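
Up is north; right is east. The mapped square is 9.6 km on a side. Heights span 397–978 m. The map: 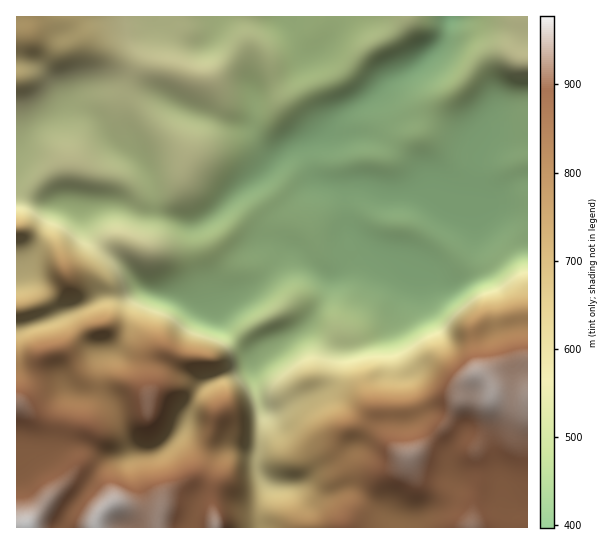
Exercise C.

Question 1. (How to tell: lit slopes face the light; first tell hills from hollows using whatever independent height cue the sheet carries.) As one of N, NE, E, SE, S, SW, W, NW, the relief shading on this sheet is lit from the N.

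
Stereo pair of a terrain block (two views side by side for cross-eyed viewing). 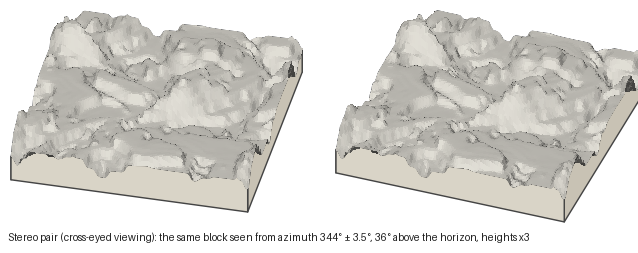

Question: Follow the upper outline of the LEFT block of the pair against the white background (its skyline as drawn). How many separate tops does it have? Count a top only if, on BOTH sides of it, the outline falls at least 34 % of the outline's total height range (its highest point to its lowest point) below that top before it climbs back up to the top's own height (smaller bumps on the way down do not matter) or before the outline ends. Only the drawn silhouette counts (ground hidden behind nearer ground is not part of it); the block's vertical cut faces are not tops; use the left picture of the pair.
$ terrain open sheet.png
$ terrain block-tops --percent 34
0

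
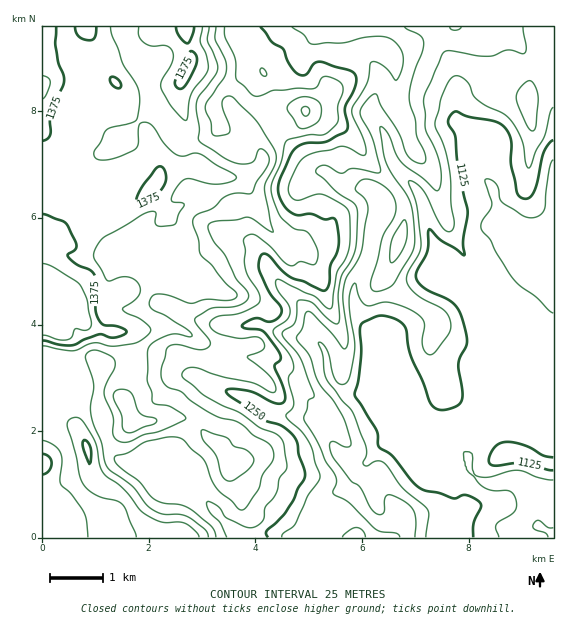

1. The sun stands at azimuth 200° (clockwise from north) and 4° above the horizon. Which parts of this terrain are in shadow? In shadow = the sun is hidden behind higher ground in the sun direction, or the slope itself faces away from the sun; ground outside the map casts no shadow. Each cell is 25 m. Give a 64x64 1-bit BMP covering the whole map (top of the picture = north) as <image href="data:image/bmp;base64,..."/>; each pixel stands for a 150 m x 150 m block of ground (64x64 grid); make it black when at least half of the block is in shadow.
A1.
<image width="64" height="64" href="data:image/bmp;base64,Qk0+AgAAAAAAAD4AAAAoAAAAQAAAAEAAAAABAAEAAAAAAAACAAATCwAAEwsAAAIAAAAAAAAA////AAAAAAAAAB4YAAAAAAAD/gAB8AAAAA/+AAHwAAAMD/wAA+MAABgf/AAHx4AAGB/8AAfPg8AQf/gAAg+H4AH/+AAEH4YAAf/wAB+/AAAD/gAAvj8AAMP8AAA8fAAHw4AAOHi8AB/HgAB/8ZgADkcAA//hgAAADwAP/+OAAAAHDx//x4AAAAMP///PgAAAAAP/8Z+AAAAAA//DPwAAAAAB/Ad4AAAABgDwHngAAAAEAAA+8AAAAAQAABvwAAAAAAAAB+AAAAAAAAMf4QAAAAAAH//DAAAAAPh//8MAAAAD/vgABwAIAAP+AAEHADgAAwQADwYA+AAGAAB/BgP4AAAQA/4GB/AAO3gD/AAD4AD/MAP4AAGAAP8AAfAAAAAA9wAG4AAAAABAAAQAIAAAAAAAAABgAQAAAAAYA+ADAADgAAAHwAMAAOAAAAfCAwAA4AAAD88DAAAAAAAP34cAAAAAAA//hgAAAAAAB/8OAAAAAAGDmBwAAAAAB8AAODAAAAEPwABwcAAAAZ/MAGDwAAABv5wA4fAAAAEPHADh8AAAAg48AeDwAAAGHHgHwGAAAAAY8AfCAAAAAADx4AIAAAAAAeHgAAAAAAAA4eAAAAAAcADB7AAAAGBgAAP/AAAAIGAHAf8AAAAAAB+AfgAAAAAAH4A8AAAAAAAPgB34AAAAAA+QCPwAAA=="/>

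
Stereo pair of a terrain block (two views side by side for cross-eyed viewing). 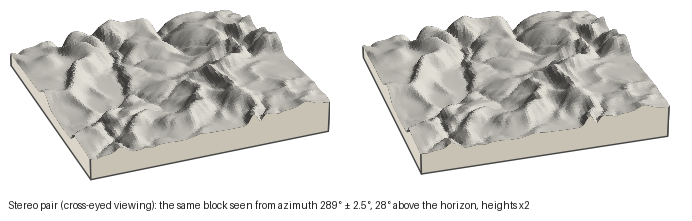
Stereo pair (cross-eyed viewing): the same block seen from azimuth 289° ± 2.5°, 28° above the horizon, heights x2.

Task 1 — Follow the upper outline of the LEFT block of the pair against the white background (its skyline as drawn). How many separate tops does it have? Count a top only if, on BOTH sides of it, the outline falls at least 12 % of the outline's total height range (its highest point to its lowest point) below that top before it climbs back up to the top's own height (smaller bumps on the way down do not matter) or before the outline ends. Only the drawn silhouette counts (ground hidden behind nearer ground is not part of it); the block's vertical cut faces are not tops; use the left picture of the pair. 2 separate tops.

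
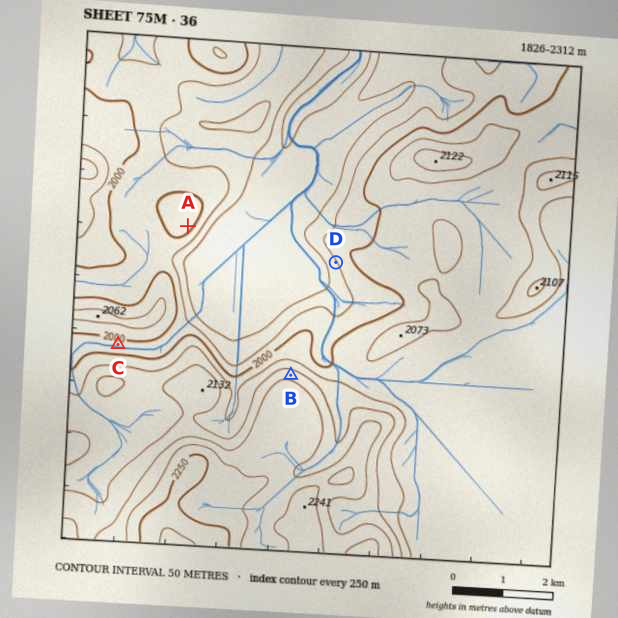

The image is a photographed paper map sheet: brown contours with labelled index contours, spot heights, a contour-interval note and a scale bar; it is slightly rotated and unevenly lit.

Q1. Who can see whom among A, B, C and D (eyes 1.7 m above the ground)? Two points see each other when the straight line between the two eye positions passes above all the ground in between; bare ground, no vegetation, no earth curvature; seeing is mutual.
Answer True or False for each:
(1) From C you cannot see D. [True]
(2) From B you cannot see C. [True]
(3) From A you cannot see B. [False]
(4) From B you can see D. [True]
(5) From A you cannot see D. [False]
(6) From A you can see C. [False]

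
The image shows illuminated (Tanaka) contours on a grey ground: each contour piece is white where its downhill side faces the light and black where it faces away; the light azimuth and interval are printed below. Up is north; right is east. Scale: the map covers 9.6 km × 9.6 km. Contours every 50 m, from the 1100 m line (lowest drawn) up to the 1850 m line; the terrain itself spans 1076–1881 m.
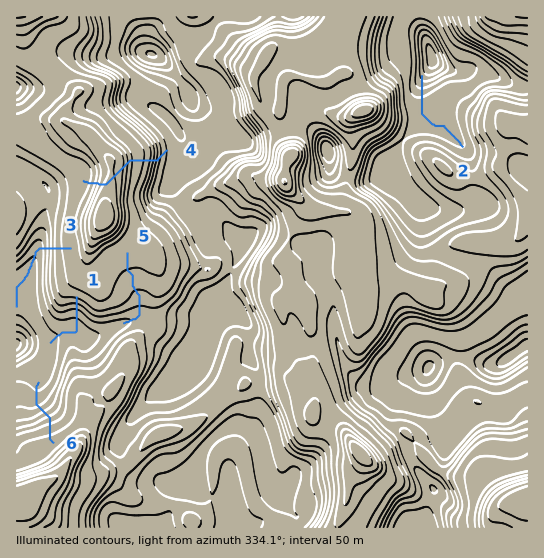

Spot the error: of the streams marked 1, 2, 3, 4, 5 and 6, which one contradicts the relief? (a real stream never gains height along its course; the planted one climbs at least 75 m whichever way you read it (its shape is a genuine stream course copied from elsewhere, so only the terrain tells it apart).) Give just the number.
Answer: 4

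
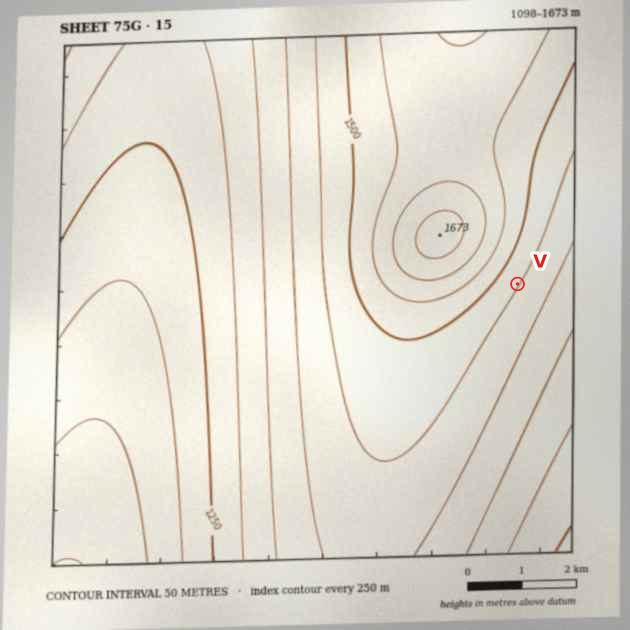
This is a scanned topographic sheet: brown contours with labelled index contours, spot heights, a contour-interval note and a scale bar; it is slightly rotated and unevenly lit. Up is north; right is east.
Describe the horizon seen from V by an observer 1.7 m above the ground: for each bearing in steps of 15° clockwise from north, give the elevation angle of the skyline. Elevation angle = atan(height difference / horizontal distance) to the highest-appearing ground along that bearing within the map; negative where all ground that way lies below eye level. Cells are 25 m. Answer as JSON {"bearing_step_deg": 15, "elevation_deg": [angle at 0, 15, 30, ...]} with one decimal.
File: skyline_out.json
{"bearing_step_deg": 15, "elevation_deg": [3.2, 1.4, -0.3, -1.8, -2.9, -3.8, -4.4, -4.7, -4.7, -4.3, -3.7, -2.7, -1.9, -0.9, -0.2, 1.0, 2.5, 3.9, 5.5, 7.2, 8.3, 8.2, 6.9, 5.2]}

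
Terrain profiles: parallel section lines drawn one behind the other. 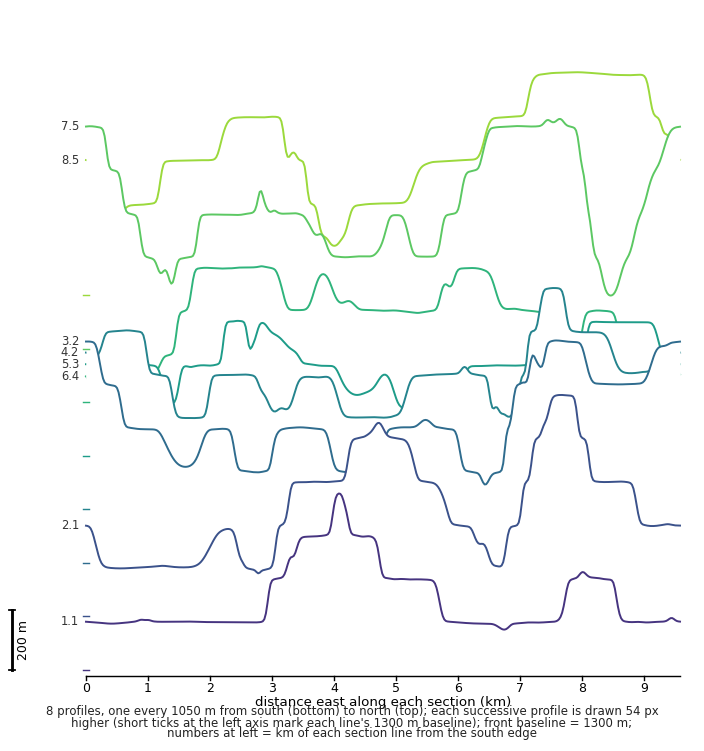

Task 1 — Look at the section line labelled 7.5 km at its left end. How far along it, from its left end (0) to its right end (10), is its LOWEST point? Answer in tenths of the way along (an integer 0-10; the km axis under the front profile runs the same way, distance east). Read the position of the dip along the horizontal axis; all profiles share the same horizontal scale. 9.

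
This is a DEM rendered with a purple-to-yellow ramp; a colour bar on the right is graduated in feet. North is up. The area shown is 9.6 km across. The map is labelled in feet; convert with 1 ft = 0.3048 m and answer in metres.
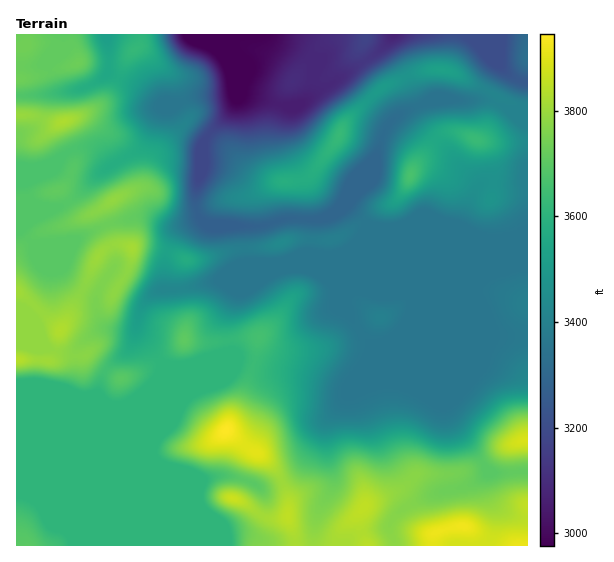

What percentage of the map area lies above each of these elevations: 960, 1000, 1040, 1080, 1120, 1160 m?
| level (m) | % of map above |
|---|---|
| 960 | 95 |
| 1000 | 91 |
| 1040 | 65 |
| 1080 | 52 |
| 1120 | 26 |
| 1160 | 6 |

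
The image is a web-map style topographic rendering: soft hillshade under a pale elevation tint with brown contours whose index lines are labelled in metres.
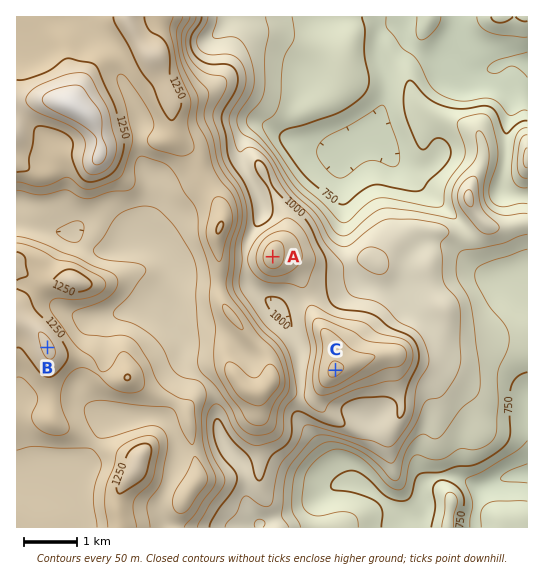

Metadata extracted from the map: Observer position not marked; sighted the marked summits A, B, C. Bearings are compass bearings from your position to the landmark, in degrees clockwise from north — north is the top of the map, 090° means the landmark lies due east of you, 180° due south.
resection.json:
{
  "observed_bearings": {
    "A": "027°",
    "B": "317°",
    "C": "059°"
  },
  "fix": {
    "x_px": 163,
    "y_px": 472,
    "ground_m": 1150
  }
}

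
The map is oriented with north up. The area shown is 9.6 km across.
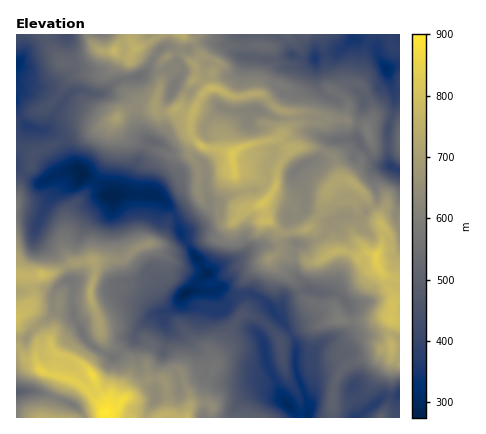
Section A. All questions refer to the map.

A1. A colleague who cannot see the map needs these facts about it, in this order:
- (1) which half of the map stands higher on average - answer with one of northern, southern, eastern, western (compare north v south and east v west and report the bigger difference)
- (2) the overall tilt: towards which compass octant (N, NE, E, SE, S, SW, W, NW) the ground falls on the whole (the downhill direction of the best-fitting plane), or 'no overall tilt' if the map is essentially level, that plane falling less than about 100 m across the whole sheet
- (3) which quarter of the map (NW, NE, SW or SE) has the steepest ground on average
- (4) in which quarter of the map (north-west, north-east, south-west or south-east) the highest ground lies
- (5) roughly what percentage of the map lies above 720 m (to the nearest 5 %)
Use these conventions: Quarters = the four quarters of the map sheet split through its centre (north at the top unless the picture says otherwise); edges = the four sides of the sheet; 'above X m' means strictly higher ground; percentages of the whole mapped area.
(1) The southern half stands higher on average than the northern half.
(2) No overall tilt - high and low ground are spread across the sheet.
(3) Slopes are steepest in the south-west quarter.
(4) Look to the south-west quarter for the highest ground.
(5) Roughly 15 % of the ground is higher than 720 m.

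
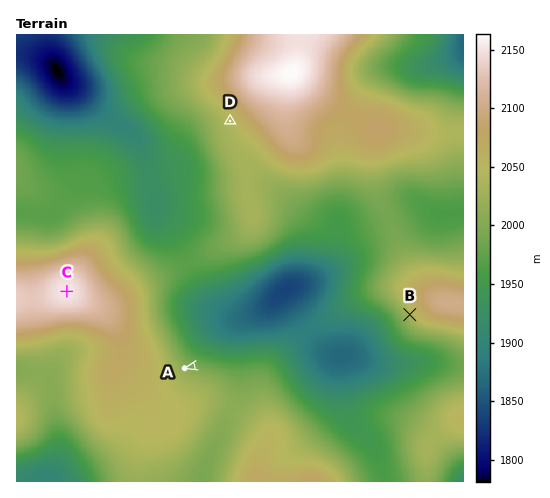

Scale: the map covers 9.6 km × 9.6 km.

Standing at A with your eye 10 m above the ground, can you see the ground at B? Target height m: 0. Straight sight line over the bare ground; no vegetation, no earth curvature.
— yes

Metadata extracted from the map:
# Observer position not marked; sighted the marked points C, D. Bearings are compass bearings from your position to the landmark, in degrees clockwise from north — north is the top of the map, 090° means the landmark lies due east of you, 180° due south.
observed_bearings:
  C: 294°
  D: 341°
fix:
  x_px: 329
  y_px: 408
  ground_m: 1939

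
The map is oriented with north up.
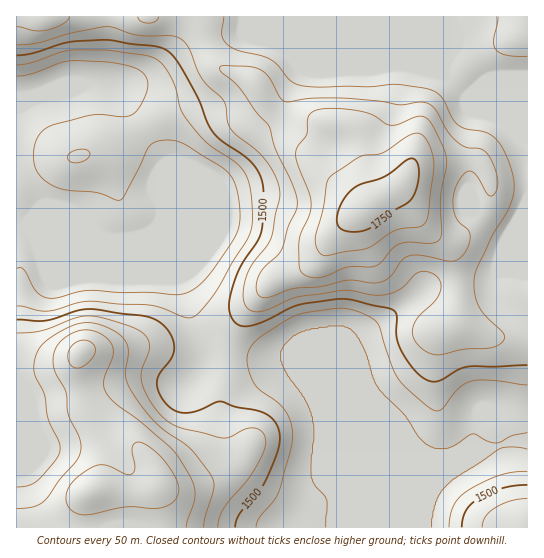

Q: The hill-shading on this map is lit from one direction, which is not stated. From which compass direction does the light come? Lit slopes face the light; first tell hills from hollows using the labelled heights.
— NW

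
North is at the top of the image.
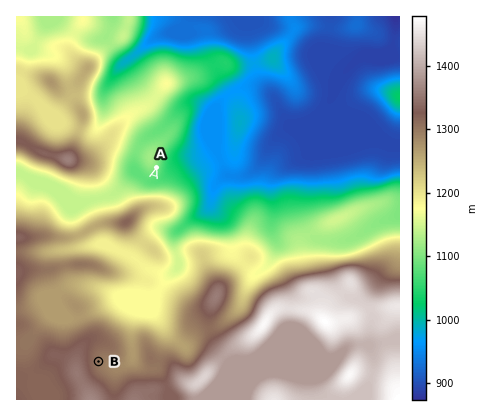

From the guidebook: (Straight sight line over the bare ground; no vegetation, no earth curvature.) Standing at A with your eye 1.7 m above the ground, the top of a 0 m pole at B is hidden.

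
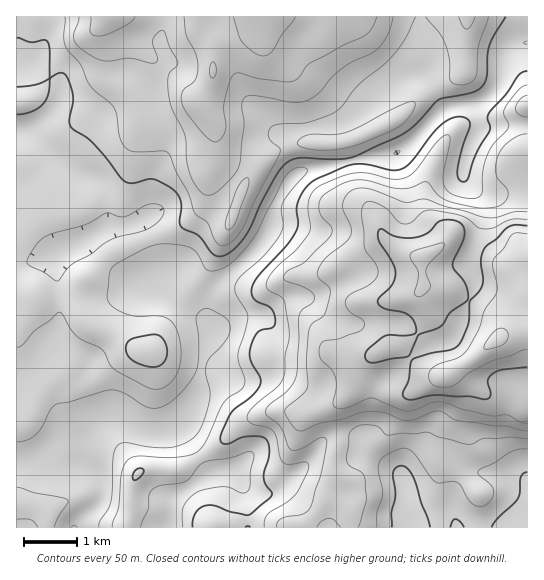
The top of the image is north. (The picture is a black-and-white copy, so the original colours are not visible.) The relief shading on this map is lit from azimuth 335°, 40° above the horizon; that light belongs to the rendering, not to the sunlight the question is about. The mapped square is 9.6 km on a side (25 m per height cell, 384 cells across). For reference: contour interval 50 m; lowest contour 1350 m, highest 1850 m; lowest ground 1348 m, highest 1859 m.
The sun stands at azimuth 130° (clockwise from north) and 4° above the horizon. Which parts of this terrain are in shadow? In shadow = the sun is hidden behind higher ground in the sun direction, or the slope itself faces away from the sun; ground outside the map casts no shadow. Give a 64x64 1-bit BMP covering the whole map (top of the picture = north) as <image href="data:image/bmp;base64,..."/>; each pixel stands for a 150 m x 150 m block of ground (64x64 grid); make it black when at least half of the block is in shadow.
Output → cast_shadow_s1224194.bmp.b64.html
<image width="64" height="64" href="data:image/bmp;base64,Qk0+AgAAAAAAAD4AAAAoAAAAQAAAAEAAAAABAAEAAAAAAAACAAATCwAAEwsAAAIAAAAAAAAA////AAAAAAAA+B8HgAAAAAD8H4fwAAAAAPw/n/gAAAAA/D+f/AAAAAH8f//8ACCAA/w///wAIIAD/gH//gBgAAf/Af/+AAAAA//7/54AAAAD//+/zwAAAAf//4/HAAAAB///x8AAAAAH///jwAAAAAP///gAAAAAAfA//4AAAAAAAB//9wAAAAAAH///gAAAAAAP//+DgAAAAAf//4fwAAAAB///A/wAAAAH//gA/wAAEAf//DD/gAAEB//+eP/AAAcP//7+/+AAB4//////8AAH3////Y/wAwf////wD/gCB////4AH+AIH/////AP4AgD/////gfjGAH/////B8McAP////8HwD4Af//5/gfAfwB////4B/B/gD////eD+B/APn//5+P4AeAGP//v8/wAA4cf///z/AAD55/////8AAHzn/////wAAfgP/////AAB+A/////wAADwB////+AAAHAH////wAAAeAP////AAADwA////+AAAPAD////4AAA+AP//+f4AAD4B///5/wAYHAH///3/ABgcAH////4AGBgAAH4f/AIAGAAAfw/+AgA8AAAHh/+AAH4AAAGB/8EAfwAAAAA/A4D/AAAABj8DgP8AAAAGPwAAfwAAAAY/BAB/AAAABg4OAH8AAAAGAA8AfAAAAAIAH8B8AAAAAAAfwDwAAAAAAA=="/>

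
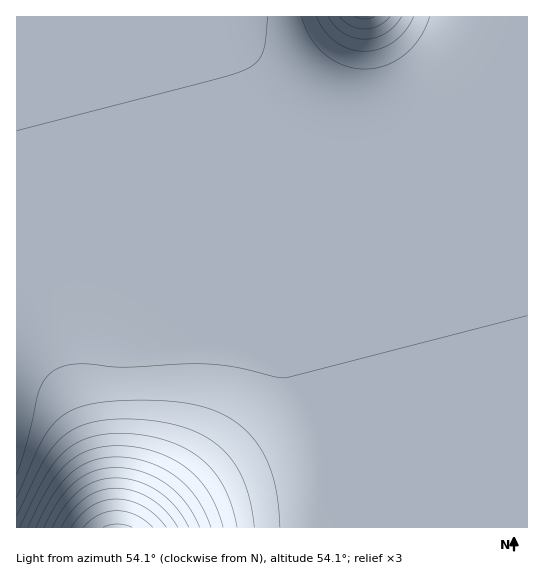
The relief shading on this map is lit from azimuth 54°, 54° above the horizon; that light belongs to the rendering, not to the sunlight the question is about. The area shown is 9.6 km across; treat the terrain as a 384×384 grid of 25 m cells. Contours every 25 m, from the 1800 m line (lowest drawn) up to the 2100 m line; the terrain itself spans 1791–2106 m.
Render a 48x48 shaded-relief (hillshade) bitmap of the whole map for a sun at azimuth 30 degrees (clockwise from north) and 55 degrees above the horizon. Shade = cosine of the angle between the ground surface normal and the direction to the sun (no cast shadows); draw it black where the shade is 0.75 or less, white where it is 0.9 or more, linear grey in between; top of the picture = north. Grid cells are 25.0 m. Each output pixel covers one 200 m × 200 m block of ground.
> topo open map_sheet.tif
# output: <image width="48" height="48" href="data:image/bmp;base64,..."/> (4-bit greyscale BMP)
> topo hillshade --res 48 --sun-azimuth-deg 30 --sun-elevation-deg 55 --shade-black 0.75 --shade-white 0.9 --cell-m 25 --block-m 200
<image width="48" height="48" href="data:image/bmp;base64,Qk32BAAAAAAAAHYAAAAoAAAAMAAAADAAAAABAAQAAAAAAIAEAAATCwAAEwsAABAAAAAAAAAAAAAAABEREQAiIiIAMzMzAERERABVVVUAZmZmAHd3dwCIiIgAmZmZAKqqqgC7u7sAzMzMAN3d3QDu7u4A////AFVVZ4m7zd3d3LupmYiHd3d3d3d3d3d3d1VWeJq8zd3dzLupmIiHd3d3d3d3d3d3d1VWeJq83e7dzLqpmYiHd3d3d3d3d3d3d1VmeavN3e3dzLqpmYiHd3d3d3d3d3d3d1VniavN3d3cy7qpmYiHd3d3d3d3d3d3d1VniavN3d3cy7qpmYiHd3d3d3d3d3d3d1VniavM3dzMu6qpmYiHd3d3d3d3d3d3d1VniavMzMzLuqqZmIiHd3d3d3d3d3d3d1Zoiau8zMu7qqqZmIiHd3d3d3d3d3d3d1Z4iau7u7u6qqmZmIiHd3d3d3d3d3d3d1Z4iaqru6qqqpmZiIh3d3d3d3d3d3d3d1Z3iZqqqqqpmZmYiIh3d3d3d3d3d3d3d2Z3iJmZmZmZmZmIiId3d3d3d3d3d3d3d2Z3iIiZmZmZmYiIiHd3d3d3d3d3d3d3d2d3iIiIiIiIiIiIh3d3d3d3d3d3d3d3d2d3eIiIiIiIiIiHd3d3d3d3d3d3d3d3d3d3d3d3d3d3d3d3d3d3d3d3d3d3d3d3d3d3d3d3d3d3d3d3d3d3d3d3d3d3d3d3d3d3d3d3d3d3d3d3d3d3d3d3d3d3d3d3d3d3d3d3d3d3d3d3d3d3d3d3d3d3d3d3d3d3d3d3d3d3d3d3d3d3d3d3d3d3d3d3d3d3d3d3d3d3d3d3d3d3d3d3d3d3d3d3d3d3d3d3d3d3d3d3d3d3d3d3d3d3d3d3d3d3d3d3d3d3d3d3d3d3d3d3d3d3d3d3d3d3d3d3d3d3d3d3d3d3d3d3d3d3d3d3d3d3d3d3d3d3d3d3d3d3d3d3d3d3d3d3d3d3d3d3d3d3d3d3d3d3d3d3d3d3d3d3d3d3d3d3d3d3d3d3d3d3d3d3d3d3d3d3d3d3d3d3d3d3d3d3d3d3d3d3d3d3d3d3d3d3d3d3d3d3d3d3d3d3d3d3d3d3d3d3d3d3d3d3d3d3d3d3d3d3d3d3d3d3d3d3d3d3d3d3d3d3d3d3d3d3d3d3d3d3d3d3d3d3d3d3d3d3d3d3d3d3d3d3d3d3d3d3d3d3d3d3d3d3d3d3d3d3d3d3d3d3d3d3d3d3d3d3d3d3d3d3d3d3d3d3d3d3d3d3d3d3d3d3d3d3d3d3d3d3d3d3d3d3d3d3d3d3d3d3d3d3d3d3d3d3d3d3d3d3d3d3d3d3d3d3d3d3d3d3d3d3d3d3d3d3d3d3d3d3d3d3d3d3d3d3d3d3d3d3d3d3d3d3d3d3d3d3d3d3d3d3d3d3d3d3d3d3d3d3d3d3d3d3d3d3d3d3d3d3dmZmZ3d3d3d3d3d3d3d3d3d3d3d3d3d2ZmZmZnd3d3d3d3d3d3d3d3d3d3d3d3dmVVVVVmd3d3d3d3d3d3d3d3d3d3d3d3ZlVEM0VWZ3d3d3d3d3d3d3d3d3d3d3d3ZVQyIjRWZ3d3d3d3d3d3d3d3d3d3d3d2ZUMRASNFZ3d3d3d3d3d3d3d3d3d3d3d2ZTIAABNGZ3d3d3d3d3d3d3d3d3d3d3d2VDEAABNWd3d3d3dw=="/>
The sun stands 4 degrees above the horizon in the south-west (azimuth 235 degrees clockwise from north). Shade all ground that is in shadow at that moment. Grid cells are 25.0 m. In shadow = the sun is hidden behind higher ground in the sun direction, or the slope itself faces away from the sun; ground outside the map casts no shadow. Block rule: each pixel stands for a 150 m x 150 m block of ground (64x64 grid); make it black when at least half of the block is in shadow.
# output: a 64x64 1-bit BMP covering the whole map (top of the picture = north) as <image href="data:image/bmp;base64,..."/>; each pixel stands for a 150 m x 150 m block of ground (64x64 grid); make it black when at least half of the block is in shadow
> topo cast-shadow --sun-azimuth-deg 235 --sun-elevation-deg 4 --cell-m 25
<image width="64" height="64" href="data:image/bmp;base64,Qk0+AgAAAAAAAD4AAAAoAAAAQAAAAEAAAAABAAEAAAAAAAACAAATCwAAEwsAAAIAAAAAAAAA////AAAAAAAAA//4AAAAAAAH//gAAAAAAAf//AAAAAAAB//+AAAAAAAP//4AAAAAAA///wAAAAAAD///gAAAAAAP//+AAAAAAA///8AAAAAAB///4AAAAAAD///gAAAAAAH///AAAAAAAD//8AAAAAAAB//wAAAAAAAAf/AAAAAAAAABgAAAAAAAAAAAAAAAAAAAAAAAAAAAAAAAAAAAAAAAAAAAAAAAAAAAAAAAAAAAAAAAAAAAAAAAAAAAAAAAAAAAAAAAAAAAAAAAAAAAAAAAAAAAAAAAAAAAAAAAAAAAAAAAAAAAAAAAAAAAAAAAAAAAAAAAAAAAAAAAAAAAAAAAAAAAAAAAAAAAAAAAAAAAAAAAAAAAAAAAAAAAAAAAAAAAAAAAAAAAAAAAAAAAAAAAAAAAAAAAAAAAAAAAAAAAAAAAAAAAAAAAAAAAAAAAAAAAAAAAAAAAAAAAAAAAAAAAAAAAAAAAAAAAAAAAAAAAAAAAAAAAAAAAAAAAAAAAAAAAAAAAAAAAAAAAAAAAAAAAAAAAAAAAAAAAAAAAAAAAAAAAAAAAAAAAAAAAAAAAAAAAAAAAAAAAAAAAAAAAAAAAAAAAAAAAAAAAAAAAAAAAAAAAAAAAAAAAAAAAAAAAAAAAAAAAAAAAAAAAAAAAAAAAAAAAAAAAAAAAAAAAAAAAAAAAAAAAAA=="/>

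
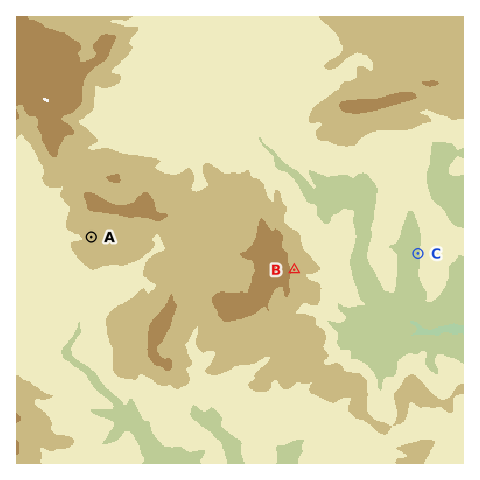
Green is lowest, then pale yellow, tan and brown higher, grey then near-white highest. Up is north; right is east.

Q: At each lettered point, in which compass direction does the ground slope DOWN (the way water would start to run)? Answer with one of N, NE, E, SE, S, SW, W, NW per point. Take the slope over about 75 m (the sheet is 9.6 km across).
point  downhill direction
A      SW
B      E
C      W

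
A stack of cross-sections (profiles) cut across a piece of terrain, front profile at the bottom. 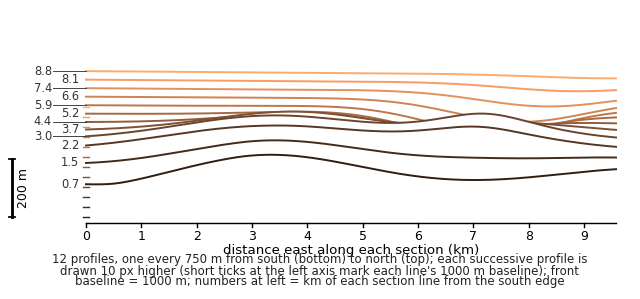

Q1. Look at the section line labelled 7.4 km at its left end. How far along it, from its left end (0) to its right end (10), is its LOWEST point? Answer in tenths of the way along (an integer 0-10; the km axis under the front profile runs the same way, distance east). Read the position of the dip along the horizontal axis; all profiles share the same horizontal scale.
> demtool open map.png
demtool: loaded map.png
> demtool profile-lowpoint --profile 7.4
9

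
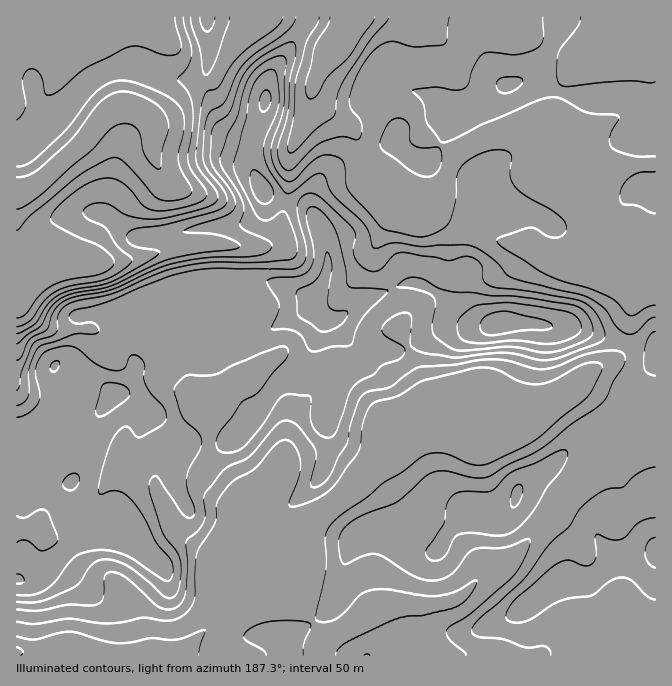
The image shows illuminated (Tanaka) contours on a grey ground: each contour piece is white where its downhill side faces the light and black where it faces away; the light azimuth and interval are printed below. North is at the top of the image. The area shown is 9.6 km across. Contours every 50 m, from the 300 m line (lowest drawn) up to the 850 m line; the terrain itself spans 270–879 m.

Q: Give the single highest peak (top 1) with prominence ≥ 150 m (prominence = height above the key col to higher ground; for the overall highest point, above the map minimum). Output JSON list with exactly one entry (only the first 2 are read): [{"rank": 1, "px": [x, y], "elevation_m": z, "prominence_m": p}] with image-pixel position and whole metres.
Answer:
[{"rank": 1, "px": [498, 323], "elevation_m": 879, "prominence_m": 609}]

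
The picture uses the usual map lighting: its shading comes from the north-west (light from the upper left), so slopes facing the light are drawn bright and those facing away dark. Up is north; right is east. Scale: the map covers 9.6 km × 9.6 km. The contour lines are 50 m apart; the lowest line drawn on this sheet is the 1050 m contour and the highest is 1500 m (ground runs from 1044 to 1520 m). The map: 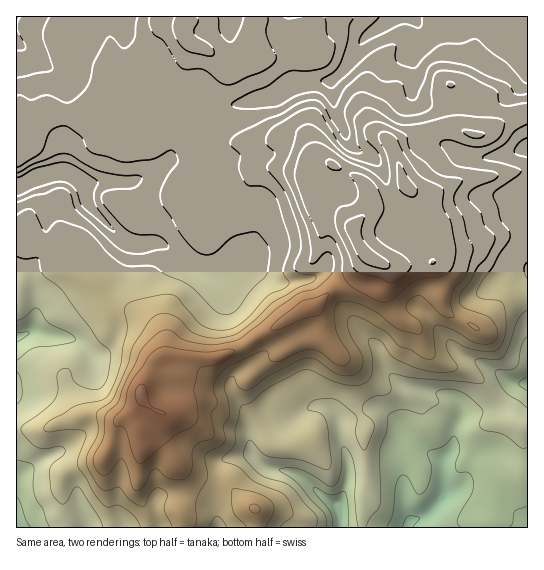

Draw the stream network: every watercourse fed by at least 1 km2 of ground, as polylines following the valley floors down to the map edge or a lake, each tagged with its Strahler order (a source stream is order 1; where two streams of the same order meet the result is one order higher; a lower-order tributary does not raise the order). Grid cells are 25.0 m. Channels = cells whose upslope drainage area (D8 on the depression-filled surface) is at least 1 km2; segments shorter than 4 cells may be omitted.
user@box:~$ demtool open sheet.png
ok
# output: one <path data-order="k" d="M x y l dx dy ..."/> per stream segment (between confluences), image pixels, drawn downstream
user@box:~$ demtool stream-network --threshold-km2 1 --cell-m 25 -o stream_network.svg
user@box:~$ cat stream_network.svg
<path data-order="1" d="M157 517l0 6 1 2 0 2 1 0"/><path data-order="2" d="M341 509l0 18"/><path data-order="1" d="M405 502l0 5 4 10 0 8"/><path data-order="2" d="M441 498l-3 5-12 12-13 6-3 0 0 2-1 2"/><path data-order="1" d="M454 490l-9 3 0 1-4 4"/><path data-order="2" d="M443 462l0 32-2 4"/><path data-order="1" d="M47 458l-2 0-3 3-4 1-20 19 0 2-1 2 0 42"/><path data-order="1" d="M227 458l7 0 1-1 18 0 6 6 7 4 3 0 1 2 5 0 2 1 8 0 1 1 4 0 11 6 26 24 6 2 2 0 6 6"/><path data-order="1" d="M421 447l6 6 12 5 4 4"/><path data-order="1" d="M231 382l0 7 7 10 17 19 11 0 8 5 12 0 9-5 12-9 7-3 11 0 2 1 10 10 1 2 0 6 1 1 2 15 1 1 1 7 4 9 0 24-2 5 0 4-6 11 2 3 0 4"/><path data-order="1" d="M93 359l-3-6-12-12-3 0-1-2-5 0-2-1-10 0-2-1-6 0-2-2-4 0-6-2-8 0"/><path data-order="1" d="M375 345l3 2 0 3 3 4 1 7 4 8 17 17 3 1 4 0 1 2 4 0 2 1 4 0 1 1 24 3 5 3 10 9 0 13-6 10-1 16-4 6-5 6-2 5"/><path data-order="2" d="M29 333l-10 4-2 0"/><path data-order="1" d="M34 326l0 1-5 6"/><path data-order="1" d="M431 319l7 8 0 2 5 5 0 1 19 20 23 10 2 2 7 3 13 11 8 1 2 1 10 0"/><path data-order="1" d="M221 289l0-2-14-13"/><path data-order="2" d="M207 274l-12-5-10-10-7-4-9-8-6-2-2 0-2-2-29 0-9-5-31-31-4-9 0-8-1-1 0-3-3-3"/><path data-order="1" d="M502 274l7-5 18 0 0 2"/><path data-order="2" d="M235 261l-12 12-4 0-1 1-11 0"/><path data-order="1" d="M327 241l0 21-1 1 0 3-9 11-7 2-8 0-1 2-8 0-2 1-16 0-26-21-14 0"/><path data-order="1" d="M261 219l0 3-3 4-1 7-2 1 0 3-4 8-16 16"/><path data-order="1" d="M407 215l-5-8-11-10-4-10 0-4-1-1-1-7-4-8-14-13-2 0-8-4-10-9-2-11-6-8-4-9 0-6-1-1 0-9-1-2 0-16"/><path data-order="2" d="M82 183l-7-6-6-4-10 0-1 1-7 0-9 4-4 0-5 3-3 0-9 5-4 0 0 1"/><path data-order="1" d="M203 171l-2-2-12-6-7 0-1-1-14 0-10 9-6 3-2 0-10 5-2 0-4 3-40 0-2 1-9 0"/><path data-order="1" d="M462 154l8 1 1 2 24 0 2-2 8 0 1-1 9-1 4-3 8-1 0-2"/><path data-order="1" d="M182 105l3 0 1-2 7 0 1-1 4 0 1 1 8 0 2 2 29 0 1-2 6 0 1-1 9-1 2-2 6 0 2-1 5 0 1-1 3 0 15-11 9-1 7-3 8 0 1-1 17 0 2-2"/><path data-order="1" d="M413 87l0-5 1-1 0-30 5-9 0-15-1-2-8-8-15 0"/><path data-order="2" d="M333 79l1 0 13-13 4-8 3-3 3-6 6-10 7-6 12-7 11-9 2 0"/><path data-order="1" d="M53 69l-7-3-8-5-13-14-4-1-4-3 0-1"/><path data-order="1" d="M123 22l0-5"/>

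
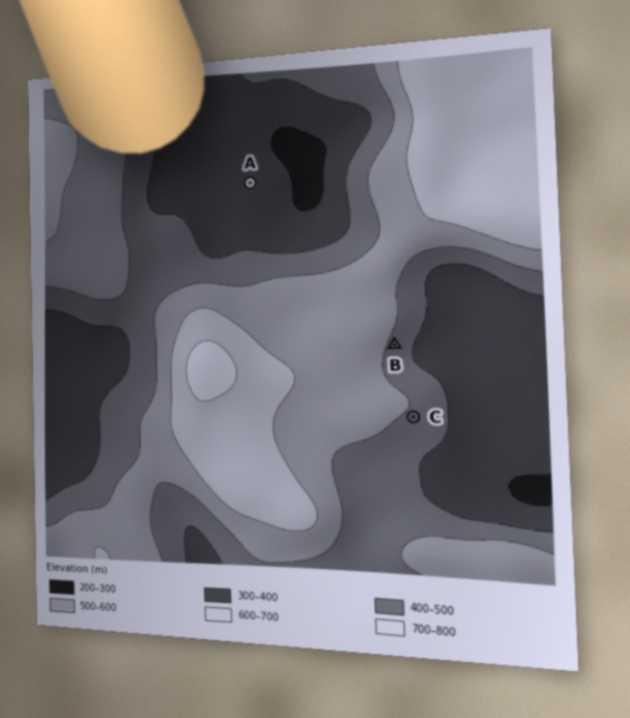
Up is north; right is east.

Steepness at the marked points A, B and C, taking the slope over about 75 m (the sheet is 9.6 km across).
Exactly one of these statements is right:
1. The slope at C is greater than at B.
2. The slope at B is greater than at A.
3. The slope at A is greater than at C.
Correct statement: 2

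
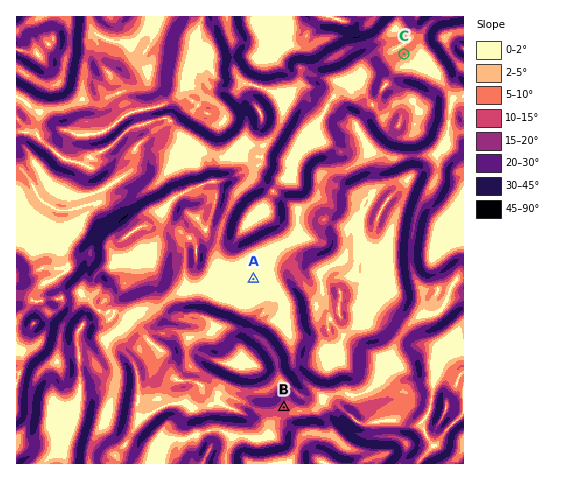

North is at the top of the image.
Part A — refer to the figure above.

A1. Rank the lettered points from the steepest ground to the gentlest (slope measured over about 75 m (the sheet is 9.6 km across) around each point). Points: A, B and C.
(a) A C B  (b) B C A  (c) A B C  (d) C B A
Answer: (b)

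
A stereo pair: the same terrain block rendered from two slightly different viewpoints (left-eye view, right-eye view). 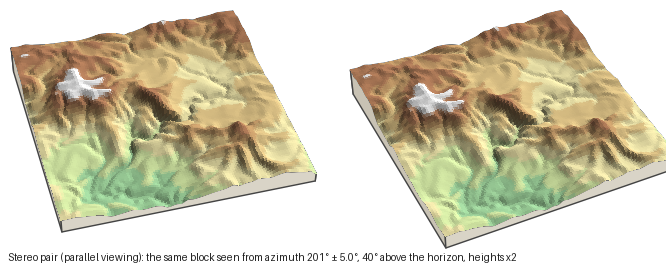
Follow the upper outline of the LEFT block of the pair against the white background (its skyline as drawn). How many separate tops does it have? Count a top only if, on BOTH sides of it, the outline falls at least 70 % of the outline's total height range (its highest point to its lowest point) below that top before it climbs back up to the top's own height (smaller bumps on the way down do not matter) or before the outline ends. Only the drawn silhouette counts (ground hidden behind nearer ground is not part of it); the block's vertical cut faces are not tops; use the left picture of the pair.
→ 0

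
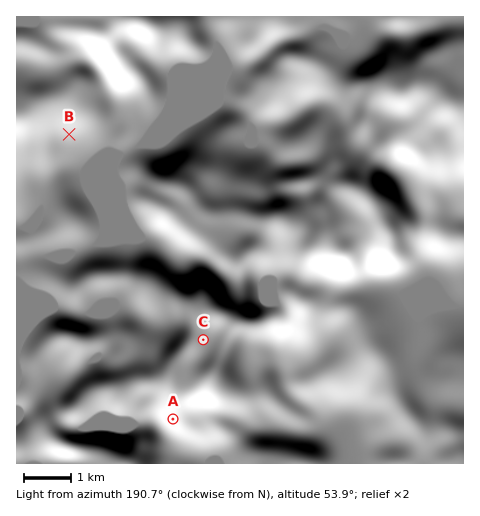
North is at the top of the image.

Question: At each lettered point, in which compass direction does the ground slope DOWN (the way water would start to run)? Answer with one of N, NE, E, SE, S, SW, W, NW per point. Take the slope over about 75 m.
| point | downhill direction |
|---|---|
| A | S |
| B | SE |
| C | SE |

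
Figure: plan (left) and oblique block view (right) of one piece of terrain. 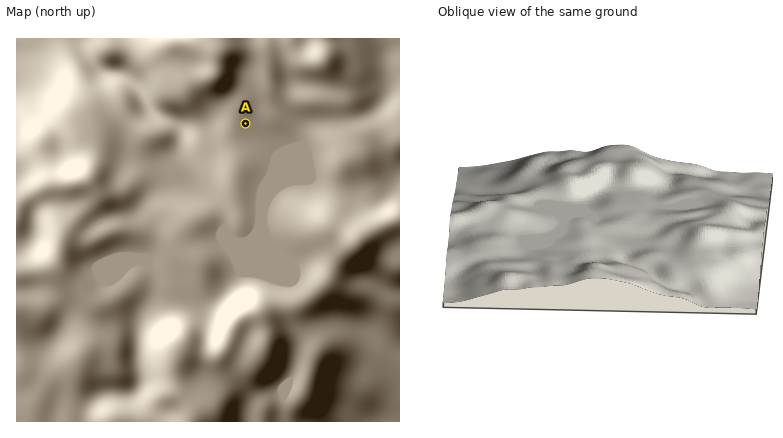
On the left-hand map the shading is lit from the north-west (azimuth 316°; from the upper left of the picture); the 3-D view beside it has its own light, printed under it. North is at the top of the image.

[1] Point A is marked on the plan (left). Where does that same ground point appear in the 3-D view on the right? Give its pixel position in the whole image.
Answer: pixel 573 255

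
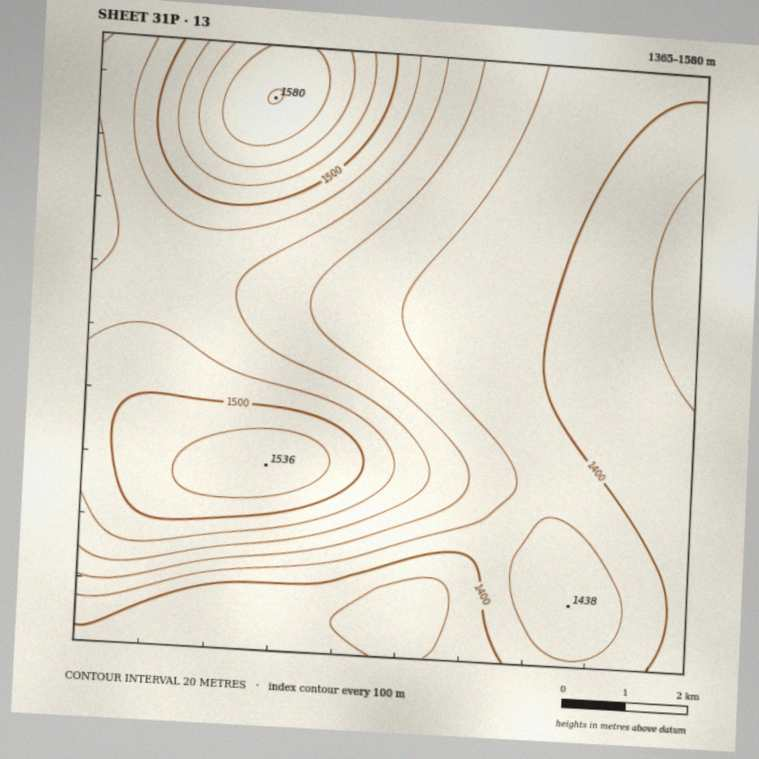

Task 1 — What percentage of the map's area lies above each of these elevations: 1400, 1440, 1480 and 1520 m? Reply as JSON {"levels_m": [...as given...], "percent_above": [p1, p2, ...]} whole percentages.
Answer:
{"levels_m": [1400, 1440, 1480, 1520], "percent_above": [78, 44, 24, 8]}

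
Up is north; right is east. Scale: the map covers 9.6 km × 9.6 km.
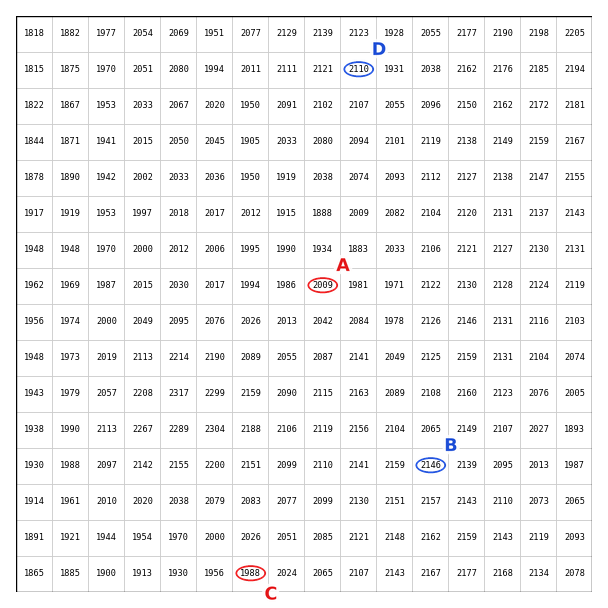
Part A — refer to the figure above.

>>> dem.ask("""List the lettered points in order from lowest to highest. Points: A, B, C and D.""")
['C', 'A', 'D', 'B']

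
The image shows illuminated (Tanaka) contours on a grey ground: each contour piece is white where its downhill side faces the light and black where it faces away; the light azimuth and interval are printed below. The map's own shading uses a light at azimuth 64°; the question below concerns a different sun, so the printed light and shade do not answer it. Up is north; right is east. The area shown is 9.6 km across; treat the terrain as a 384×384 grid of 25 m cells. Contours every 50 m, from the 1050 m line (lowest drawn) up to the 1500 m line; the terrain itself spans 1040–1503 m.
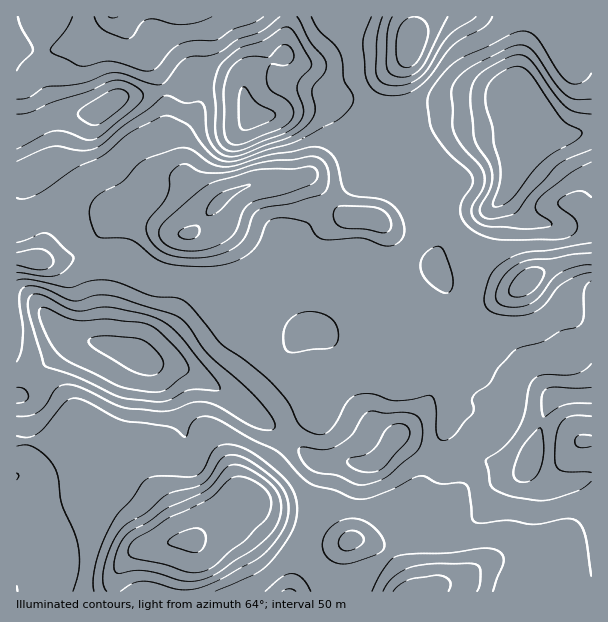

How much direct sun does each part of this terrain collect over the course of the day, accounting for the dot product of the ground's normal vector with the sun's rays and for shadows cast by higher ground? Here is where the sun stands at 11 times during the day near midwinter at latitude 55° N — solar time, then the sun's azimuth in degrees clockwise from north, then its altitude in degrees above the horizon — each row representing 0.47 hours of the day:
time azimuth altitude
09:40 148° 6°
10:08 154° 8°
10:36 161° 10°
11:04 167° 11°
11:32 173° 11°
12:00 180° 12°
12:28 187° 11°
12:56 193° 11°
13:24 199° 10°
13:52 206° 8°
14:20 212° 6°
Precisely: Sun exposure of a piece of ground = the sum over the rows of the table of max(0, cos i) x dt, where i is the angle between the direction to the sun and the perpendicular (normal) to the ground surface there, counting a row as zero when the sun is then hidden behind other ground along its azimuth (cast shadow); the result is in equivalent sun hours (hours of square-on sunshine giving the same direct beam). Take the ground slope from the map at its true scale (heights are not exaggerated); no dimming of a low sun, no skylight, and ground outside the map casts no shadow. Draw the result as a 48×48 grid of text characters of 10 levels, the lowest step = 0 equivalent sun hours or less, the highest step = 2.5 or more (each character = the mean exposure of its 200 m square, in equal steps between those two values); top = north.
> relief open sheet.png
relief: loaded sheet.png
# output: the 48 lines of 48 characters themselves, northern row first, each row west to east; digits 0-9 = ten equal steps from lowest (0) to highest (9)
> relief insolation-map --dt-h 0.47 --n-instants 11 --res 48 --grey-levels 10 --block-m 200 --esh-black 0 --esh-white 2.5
222223466555677755567775443321110124676544433333
221223465444456656788766554322222246776556643333
322333445443467777887555664333333456666678864333
444444456544565567654322454333345666667888875333
445455689866543344222111112333468876667776676434
445678888986432221000011012445789975445544467655
556777742233111110000001233345787643333333356776
776554200000000100000000122223454332332222235777
653210000000100100000000001123333333332222334577
210000000011211000000000001233333322222223333334
000000000122100000000000001233333221111223221100
001100001210000000000000001233333332100122210000
122110122211111000000000012233333333210111100000
222112222122322000001123442212233333332211000001
211222211123221001355667752000022333345300000012
212232212232100124578987651000002333344000012222
222233333321001244456765443111012333320000012332
111233445432112344444444346787532333310000000001
000122355555554556654333346777764343321000000000
000112344457999988754334444444554454332200000000
554344444345799987544334443333333344332100000245
999755554434455554443333333333333223332100025789
799866666544444333333333333333333211332212566655
468987777776554333333333443333333322233357875433
235898878899765433333345554333333333334689875433
212477766778766543333344554333333333334566654443
321234444455665543333332223333333333333444444444
321000112233466654433332112333333333333333333333
431000000011235665543332222333333333333333344334
531000000000012466554333333333333333333333567766
421000000000000025654333333344333343333334467776
322100000000000000355433333455544543333333443333
000121000000000000012333333456777643333333332000
001233210000001100001233333454687533333334431000
112333322211122210000024444543544333444445542111
333333322222222200000014666654421235555555543333
554333322222210000000002455554100134544444433445
554433322211000000000000000000000122212343223565
333333322221000000000001000000001211002321113443
223333322211000001110001110000012221222110011122
233333322100000002333222221101222223332110000011
233443321000000123344443321001233333332111110011
334443320000012223445654320000122332221111111222
334443210001233334556764321222111100000112223332
333333211344443346777653345665310000000012333333
233333223688766667877544346764200000000233333333
233222235788888998776555444443100000112443333333
222222356678889997655676433332100013344443333333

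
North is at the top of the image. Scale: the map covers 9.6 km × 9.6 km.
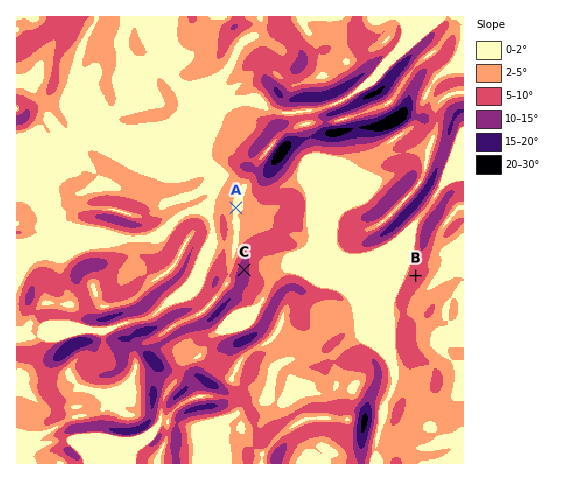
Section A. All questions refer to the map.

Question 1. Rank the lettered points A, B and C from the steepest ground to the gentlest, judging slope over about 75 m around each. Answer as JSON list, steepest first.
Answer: ["C", "B", "A"]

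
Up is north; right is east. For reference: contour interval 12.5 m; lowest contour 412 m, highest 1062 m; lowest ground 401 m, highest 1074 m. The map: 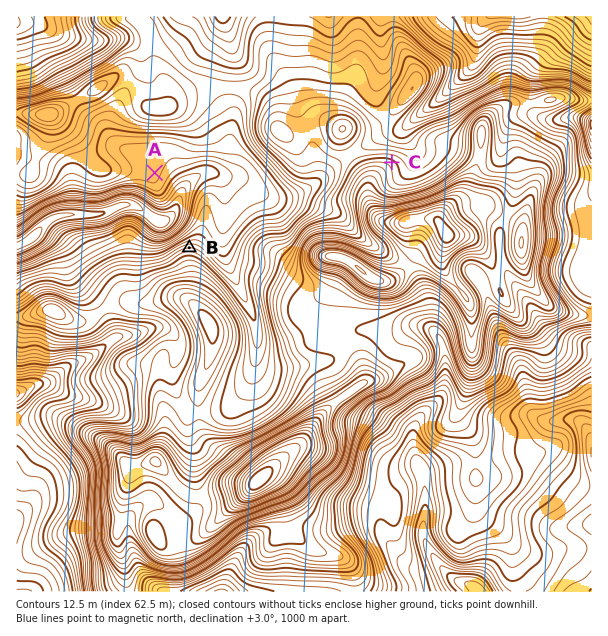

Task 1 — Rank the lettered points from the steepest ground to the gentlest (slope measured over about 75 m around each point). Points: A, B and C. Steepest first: B C A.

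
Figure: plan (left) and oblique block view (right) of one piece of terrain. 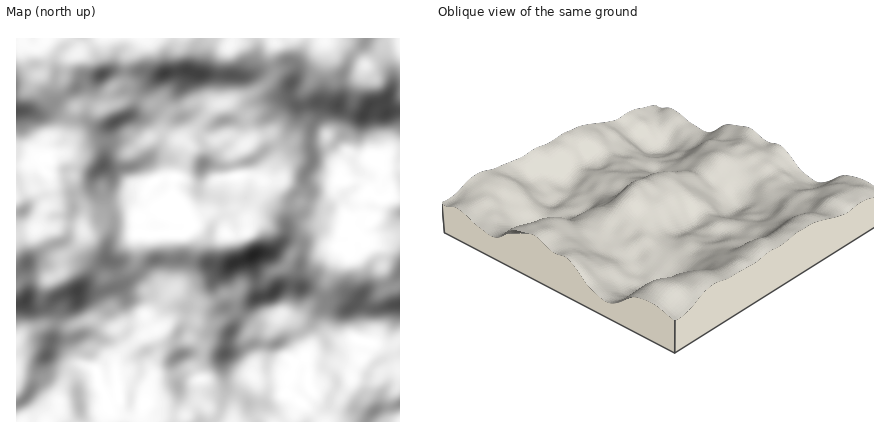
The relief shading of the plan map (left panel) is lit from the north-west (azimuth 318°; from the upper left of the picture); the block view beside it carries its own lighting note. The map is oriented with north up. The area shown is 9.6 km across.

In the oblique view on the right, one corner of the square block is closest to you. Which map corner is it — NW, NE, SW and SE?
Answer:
NE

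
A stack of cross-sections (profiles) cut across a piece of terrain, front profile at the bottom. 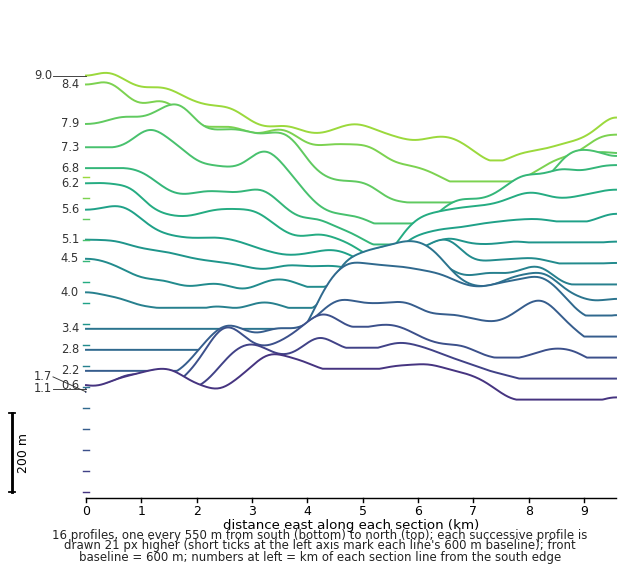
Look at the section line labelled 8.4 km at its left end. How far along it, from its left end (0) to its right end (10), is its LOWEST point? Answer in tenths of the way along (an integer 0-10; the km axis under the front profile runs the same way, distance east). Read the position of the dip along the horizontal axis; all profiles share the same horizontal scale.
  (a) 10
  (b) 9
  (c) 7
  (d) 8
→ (d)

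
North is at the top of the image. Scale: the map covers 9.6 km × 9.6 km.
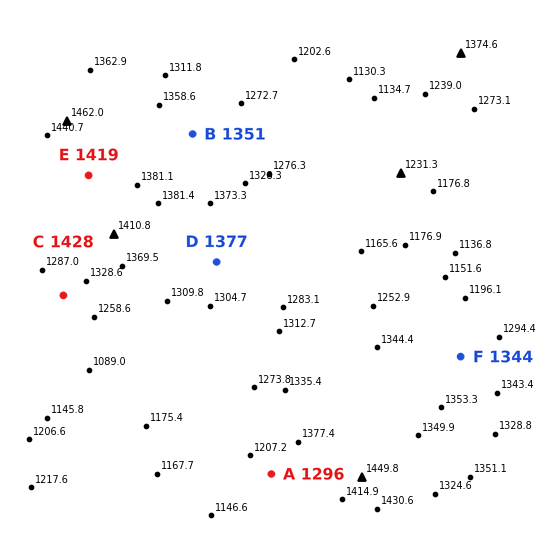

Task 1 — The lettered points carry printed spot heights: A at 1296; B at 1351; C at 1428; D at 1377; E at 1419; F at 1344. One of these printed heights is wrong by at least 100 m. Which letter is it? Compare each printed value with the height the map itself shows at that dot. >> C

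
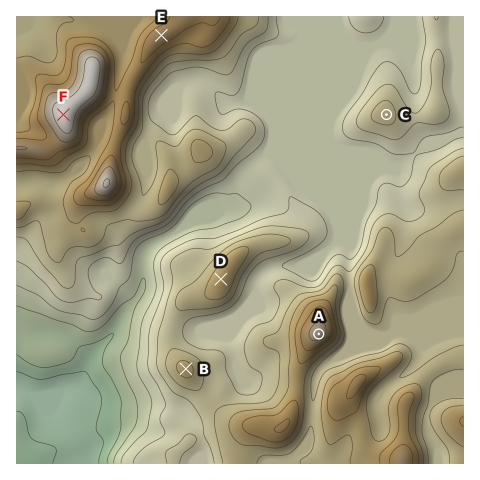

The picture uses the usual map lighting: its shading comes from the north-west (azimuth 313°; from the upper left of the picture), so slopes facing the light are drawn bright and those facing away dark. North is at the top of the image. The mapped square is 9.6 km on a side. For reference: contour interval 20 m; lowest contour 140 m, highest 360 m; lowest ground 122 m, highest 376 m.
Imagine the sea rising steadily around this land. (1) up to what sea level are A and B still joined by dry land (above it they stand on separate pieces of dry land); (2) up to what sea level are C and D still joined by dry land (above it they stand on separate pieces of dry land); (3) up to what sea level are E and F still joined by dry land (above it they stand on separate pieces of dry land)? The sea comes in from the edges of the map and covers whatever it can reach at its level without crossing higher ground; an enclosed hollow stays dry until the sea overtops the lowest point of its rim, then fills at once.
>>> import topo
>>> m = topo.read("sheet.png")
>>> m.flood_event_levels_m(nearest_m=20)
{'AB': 260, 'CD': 220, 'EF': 300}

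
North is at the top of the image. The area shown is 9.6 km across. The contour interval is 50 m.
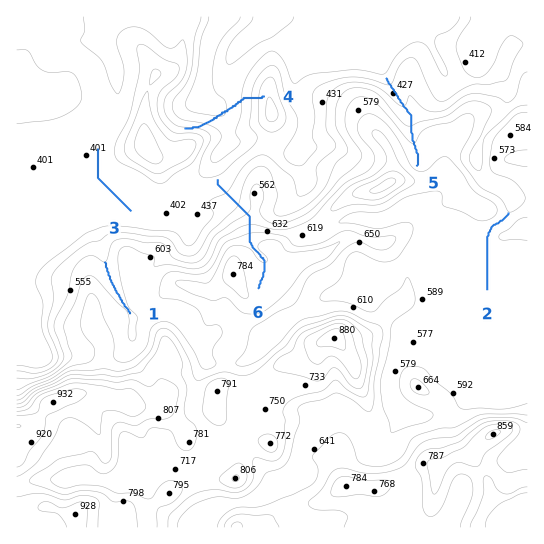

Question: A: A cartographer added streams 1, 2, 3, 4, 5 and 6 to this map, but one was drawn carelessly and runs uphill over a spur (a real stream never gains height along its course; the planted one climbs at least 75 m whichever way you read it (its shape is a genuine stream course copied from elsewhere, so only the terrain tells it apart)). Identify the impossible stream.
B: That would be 4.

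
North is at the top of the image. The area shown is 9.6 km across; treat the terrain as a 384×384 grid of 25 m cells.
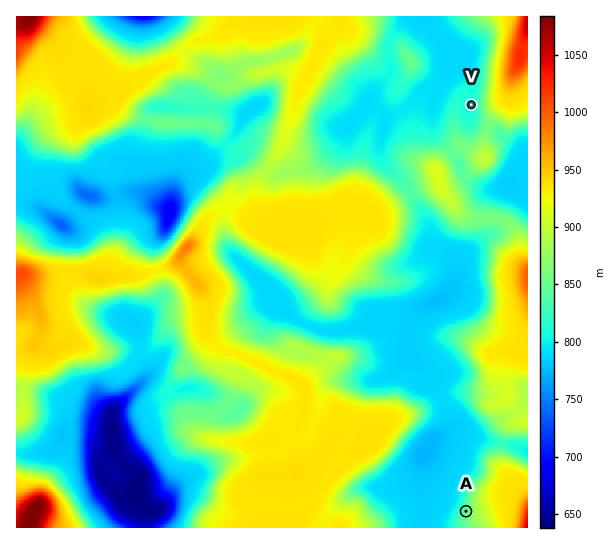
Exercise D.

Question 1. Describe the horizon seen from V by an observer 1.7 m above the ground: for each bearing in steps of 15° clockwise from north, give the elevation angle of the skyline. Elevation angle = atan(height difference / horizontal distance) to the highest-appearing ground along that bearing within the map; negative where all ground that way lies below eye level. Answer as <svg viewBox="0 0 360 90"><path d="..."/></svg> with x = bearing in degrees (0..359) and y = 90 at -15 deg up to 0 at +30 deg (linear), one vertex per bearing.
<svg viewBox="0 0 360 90"><path d="M0 57l15-4 15-6 15-8 15-5 15-3 15 0 15 4 15 5 15 5 15 4 15 1 15 2 15 0 15-1 15 3 15 1 15 1 15 0 15-1 15 0 15 3 15 2 15 0"/></svg>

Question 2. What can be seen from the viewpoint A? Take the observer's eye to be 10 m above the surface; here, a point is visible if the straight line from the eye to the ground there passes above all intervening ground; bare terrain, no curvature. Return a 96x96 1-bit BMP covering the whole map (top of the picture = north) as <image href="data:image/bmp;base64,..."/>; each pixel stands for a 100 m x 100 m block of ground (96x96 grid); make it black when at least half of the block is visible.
<image width="96" height="96" href="data:image/bmp;base64,Qk2+BAAAAAAAAD4AAAAoAAAAYAAAAGAAAAABAAEAAAAAAIAEAAATCwAAEwsAAAIAAAAAAAAA////AAAAAAAAAAAAAAAAA///4AEAAAAAAAAAB////AEIAAAAAAAAA////AEIAAAAAAAA4f///gAIAAAAAAAAcf///4AAAAAAAAAAfP///4AAAAAAAAAAP////wAAAAAAAAAAP///+AAAAAAAAAAAH///8AAAAAAAAAAAD///8AAAAAAAAAAAB///+AAAAAAAAAAAAf//+AAAAAAAAAAAAP//+AAAAAAAAAAAAD//+AAAAAAAAAAAAB///AAAAAAAAAAAAA///AAAAAAAAAAAAAf//AAAAAAAAAAAAAf//gAAAAAAAAAAAAP//gAAAAAAAAAAAAH//8AAAAAAAAAAAAD//+AAAAAAAAAAAAA//+AAAAAAAAAAAAAP//AAAAAAAAAAAAAD/xgAAAAAAAAAAAAD/AAAAAAAAAAAAAAD/gAAAAAAAAAAAAAHgwAAAAAAAAAAAAAPgYAAAAAAAAAAAAAPgcAAAAAAAAAAAAAfgf4AAAAAAAAAAAAfx/8AAAAAAAAAAAA///gAAAAAAAAAAAA//wAAAAAAAAAAAAB//AAAAAAAAAAAAAB/+AAAAAAAAAAAAAD/4AAAAAAAAAAAAAD4AAAAAAAAAAAAAAH4AAAAAAAAAAAAAAH4AAAAAAAAAAAAAAP4AAAAAAAAAAAAAAPwAAAAAAAAAAAAAAPwAAAAAAAAAAAAAAf4AAEAAAAAAAAAAA/4AAEAAAAAAAAAAD/4AAEAAAAAAAAAAP/8AAMAAAAAAAAAAf/8AAMAAAAAAAAAA/gMAAEAAAAAAAAAB/gEAAAAAAAAAAAAB/wAAAAAAAAAAAAAA/4AAAAAAAAAAAAAA/+AAAAAAAAAAAAAAf/kAAAAAAAAAAAAAP/8AAAAAAAAAAAAAD/8AAAAAAAAAAAAAA/8AAAAAAAAAAAAAAf/4AAAAAAAAAAAAAf/8AAAAAAAAAAAAAP/8AAAAAAAAAAAAAH/8AAAAAAAAAAAAAA/4AAAAAAAAAAAAAA/wAAAAAAAAAAAAAA/gAAAAAAAAAAAAAA/AAAAAAAAAAAAAAA/AAAAAAAAAAAAAAA/AAAAAAAAAAAAAAB+AAAAAAAAAAAAAABwAAAAAAAAAAAAAADgAAAAAAAAAAAAAAAAAAAAAAAAAAAAAAAAAAAAAAAAAAAAAAAAAAAAAAAAAAAAAAAAAAAAAAAAAAAAAAAAAAAAAAAAAAAAAAAAAAAAAAAAAAAAAAAAAAAAAAAAAAAAAAAAAAAAAAAAAAAAAAAAAAAAAAAAAAAAAAAAAAAAAAAAAAAAAAAAAAAAAAAAAAAAAAAAAAAAAAAAAAAAAAAAAAAAAAAAAAAAAAAAAAAAAAAAAAAAAAAAAAAAAAAAAAAAAAAAAAAAAAAAAAAAAAAAAAAAAAAAAAAAAAAAAAAAAAAAAAAAAAAAAAAAAAAAAAAAAAAAAAAAAAAAAAAAAAAAAAAAAAAAAAAAAAAAAAAAAAAAAAAAAHAAAAAAAAAAAAAAAPgAAAAAAAAAAAAAAPgAAAAAAAAAAAAAADgAAAAAAAAAAAAAABgAAAA="/>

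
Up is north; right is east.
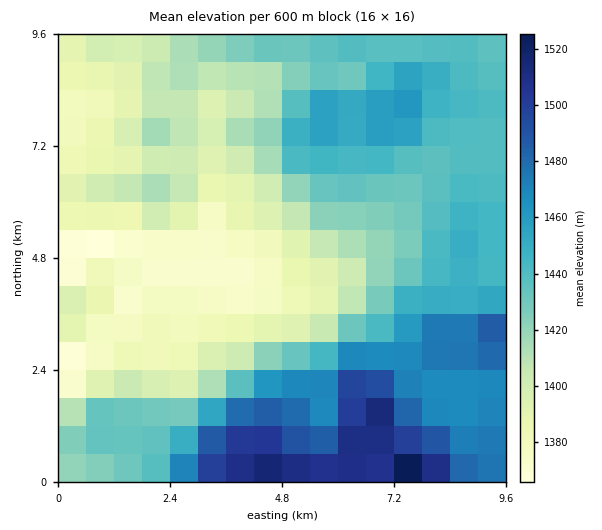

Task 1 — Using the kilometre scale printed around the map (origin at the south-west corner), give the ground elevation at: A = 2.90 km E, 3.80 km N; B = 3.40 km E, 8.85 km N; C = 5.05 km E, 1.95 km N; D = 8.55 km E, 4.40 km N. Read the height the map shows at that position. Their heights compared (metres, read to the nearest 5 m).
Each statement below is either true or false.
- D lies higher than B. true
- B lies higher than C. false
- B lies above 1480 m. false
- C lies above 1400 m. true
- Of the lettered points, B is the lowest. false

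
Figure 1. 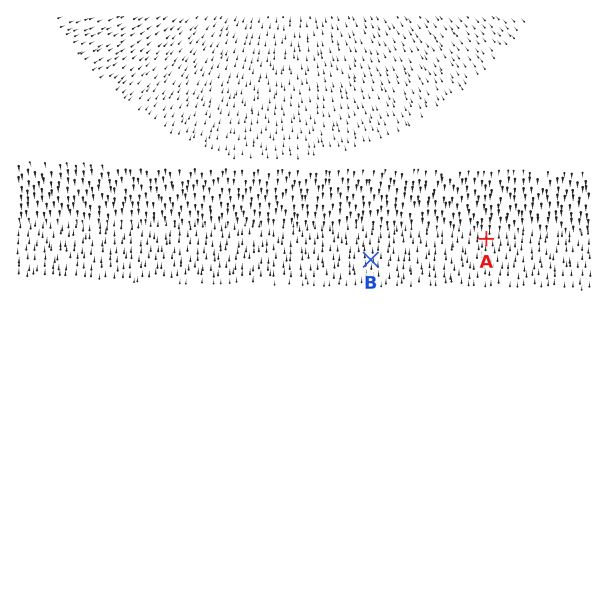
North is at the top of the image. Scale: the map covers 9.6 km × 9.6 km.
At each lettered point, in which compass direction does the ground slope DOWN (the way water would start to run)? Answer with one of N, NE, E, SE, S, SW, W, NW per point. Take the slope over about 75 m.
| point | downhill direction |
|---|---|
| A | N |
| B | N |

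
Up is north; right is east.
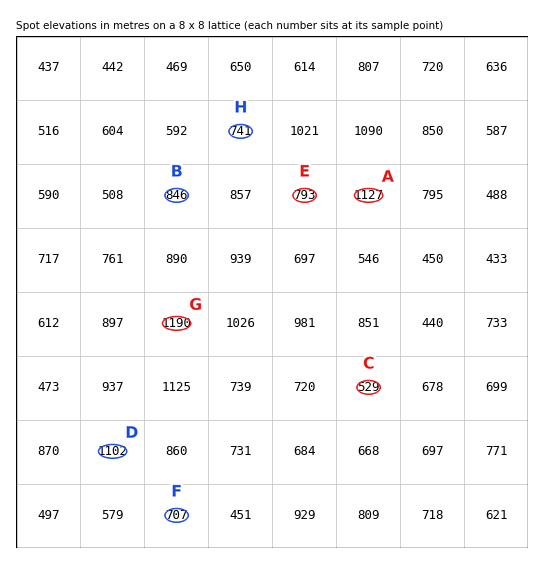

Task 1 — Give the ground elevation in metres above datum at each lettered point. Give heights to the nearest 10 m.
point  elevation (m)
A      1130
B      850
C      530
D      1100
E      790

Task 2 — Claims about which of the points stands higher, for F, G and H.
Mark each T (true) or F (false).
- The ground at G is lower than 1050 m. F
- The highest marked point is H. F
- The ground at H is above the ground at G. F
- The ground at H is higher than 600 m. T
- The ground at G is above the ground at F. T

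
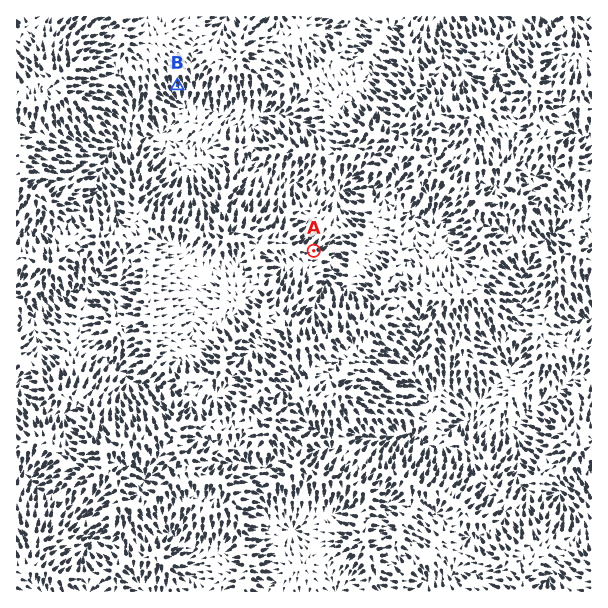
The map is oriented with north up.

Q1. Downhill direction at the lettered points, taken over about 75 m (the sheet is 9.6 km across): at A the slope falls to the NE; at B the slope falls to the S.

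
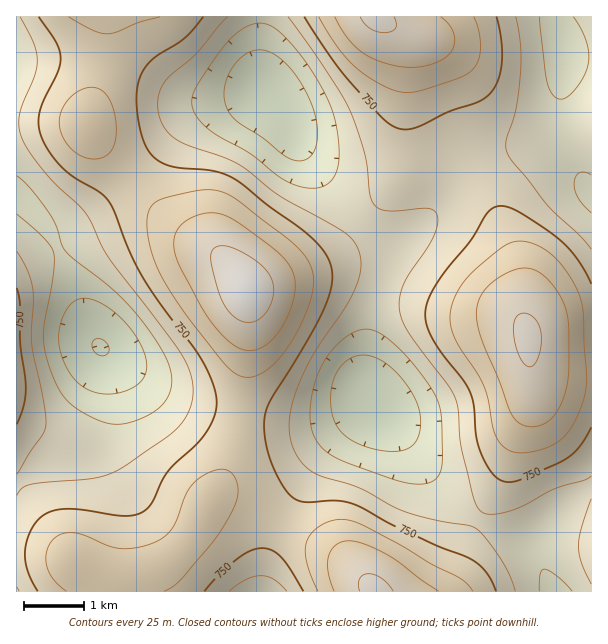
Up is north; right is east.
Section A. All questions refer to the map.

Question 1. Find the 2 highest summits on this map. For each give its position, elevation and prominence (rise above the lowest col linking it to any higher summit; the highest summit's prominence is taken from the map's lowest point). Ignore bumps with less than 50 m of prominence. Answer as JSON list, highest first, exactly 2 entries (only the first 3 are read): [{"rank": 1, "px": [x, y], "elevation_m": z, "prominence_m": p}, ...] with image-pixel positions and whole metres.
[{"rank": 1, "px": [246, 288], "elevation_m": 839, "prominence_m": 190}, {"rank": 2, "px": [528, 338], "elevation_m": 828, "prominence_m": 94}]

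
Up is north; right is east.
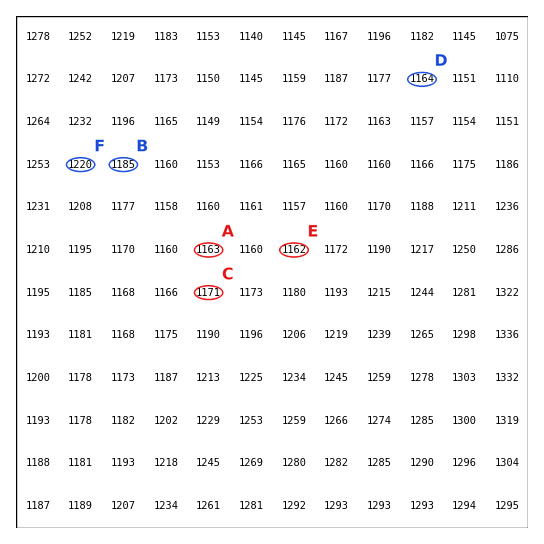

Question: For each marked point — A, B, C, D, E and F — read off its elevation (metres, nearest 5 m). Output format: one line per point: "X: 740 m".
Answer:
A: 1165 m
B: 1185 m
C: 1170 m
D: 1165 m
E: 1160 m
F: 1220 m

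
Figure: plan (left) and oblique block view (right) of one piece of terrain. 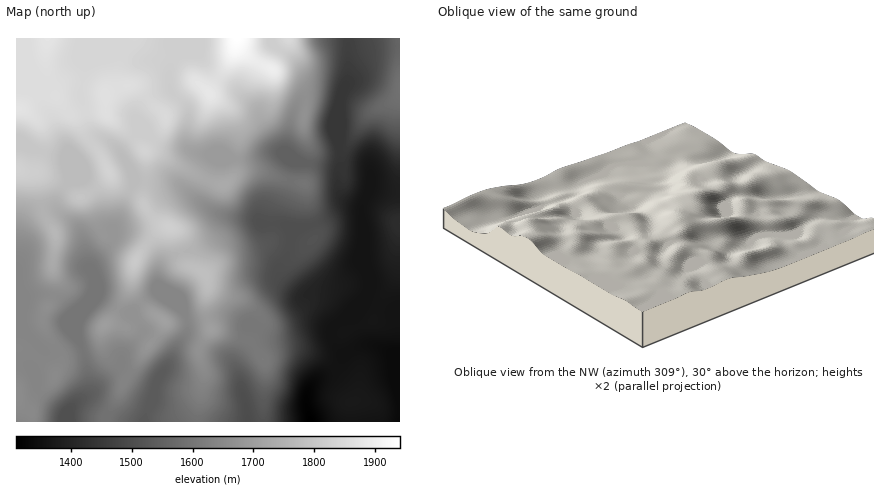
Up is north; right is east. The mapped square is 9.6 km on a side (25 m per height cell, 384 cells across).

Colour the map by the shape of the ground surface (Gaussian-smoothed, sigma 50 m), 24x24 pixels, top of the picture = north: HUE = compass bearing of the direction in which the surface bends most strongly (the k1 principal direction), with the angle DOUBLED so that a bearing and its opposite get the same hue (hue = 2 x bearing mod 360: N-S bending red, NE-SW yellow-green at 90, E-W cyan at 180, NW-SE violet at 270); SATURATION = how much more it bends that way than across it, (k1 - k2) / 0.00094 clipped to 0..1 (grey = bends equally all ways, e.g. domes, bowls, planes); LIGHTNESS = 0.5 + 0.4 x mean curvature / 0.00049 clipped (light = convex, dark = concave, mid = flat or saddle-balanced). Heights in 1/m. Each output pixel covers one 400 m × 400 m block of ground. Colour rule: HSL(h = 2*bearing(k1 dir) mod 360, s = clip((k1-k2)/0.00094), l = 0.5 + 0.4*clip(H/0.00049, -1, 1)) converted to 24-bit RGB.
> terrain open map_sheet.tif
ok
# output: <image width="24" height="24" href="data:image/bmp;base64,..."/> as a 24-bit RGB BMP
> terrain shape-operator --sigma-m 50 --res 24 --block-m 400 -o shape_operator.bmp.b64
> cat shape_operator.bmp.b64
<image width="24" height="24" href="data:image/bmp;base64,Qk32BgAAAAAAADYAAAAoAAAAGAAAABgAAAABABgAAAAAAMAGAAATCwAAEwsAAAAAAAAAAAAAfqec8NSbDh80KFB5h6a3046Wr4FKRY6CP3Ssq3Sjk2x1wadhfZtaVqiQQi588+2TaLFOLjWFSCp2j5x2mpuBe4OLhJeBUl6nc6h141hv0D5rC0w2J3UuoD5m78CnR5dmI05unGGHn3yVwreTjL18PGKTVidz9tx7zrRPEENYLzqIkaeXiIuWh4OThp+NdFOTpmp3fmGP6LDFWlHMLlWGLWxJ6d6P2oZxDE9VR3SZsF+F0657uNGYMx9sWixo7uGOyOCbJxxdGFhUhKNggIV2lpR7iZN0eFuCjHtra4aMrI97xI6rSxSVfcWTTqGL/XR7OJsdCSolk0dFzfOYsL5cXQ1oSHSo2OrF4q2cQCqKM4GZP7GJboOFlpeDjn9+bmaCgIqOhG52cK1wpVrBiQ2brNVlSl5UR8CK/M/gB0xsI7q9+dGcazMdLGN/Y82tnMF61a+SYD/WYo/PT0CbdIRoe49jimZcfG5dhWp3qppkQ9xoei5ucQ7w472qWHu4OcO0yTE65oOkAGp21mNg6tvwG5jnX3KXtZRqp9p5SV+OfEl4W0d5loKVl22UgnKTeYCZZmWHyqZ8lH8cUn9rApeb9MvVuk6qjjqTiNrg1e/2SwCDzO0wz+AjbzQ/QW9KkuCdoNvDfxyjkkt5WHp1Y4RtcnOJlYKGeHeFbHSAgKhl32OTMatLKX5gEHQV/0M8E8QfB+wMchkdNA1K+tGje8ldU37Ije7mXd+klS8fNSNCp2+GgXWZZ4SJaYN6kHJygHhyfmKHqy5GjOIxj9TbNy+vIBZN621P7/+YCSgqbQ0PK1QVm/mA29+xKbePiL1NWCRG4TFLOXE0OIQ2ZodwfnuXaXGTfGeFmXVzVFCApEfL7/3OJ0hPazthKhZfz423/+jMAwVPRmXcwODzmuTe36iodrNsQFN2SEF1pFqj24G2TahIL49KVIN1g2mDfVyGnp17VV9wNz15//DLKDVkTjFqKp+LLuXb/s3OxwPuGapNULAkVKtGq7h42HiOUkqpeDqcXIONq3Ki3Jy0WLJtLXx0XW6BcFqLqpJ4Z1BsOFtw9f7NPiCrPCyPfcyhH2BVt38l71OOtpPAftaoNtKiV42lusGeUTqjgj+jlG6iYn+NvI2g37i8LnWoQFCDa0+Ct6R7SkaGbOGv5e9gXgQqQZ0nbYI9MDxMi4U+beJ5tebgrsnejUa/glUzvJcPQBoxdVpHhGNHhnVFZK0rrNqCdTu5OzF7U1aYp7+pT4R0gMs5fh5Y5YDikcDcWFOTK153gui2Z9KAibw/glszWAoUlCMM0PQ9GU9WUW5zi2l5lnd+uOaNJ61thS5DM1N1WaSak6lmbY+ffal2NKezUtKb20zHz1y0XNjOKdCEtZJVkJpPaxs7iDq0qr3e9NfYNS1/MGxrVKGEfZ696vXWExN50VVZKHeTWm57o5JghpjAm6C6XHaycW2CVTNwzeWkVXHXjC9lxsg9fzVCVLXSfMrZUYmw4JezyI7vVZb4cMHwO3bT9MCTQgl9wt5uLjCFWE1xuIlRnGVlpXxakT9NgFxyYC2UrPSbXRFUyUtyq9Cbbdi3NoqidlQ3emNPp4sns+UULnkqUiItdywh//05DGra63Y3OChWUjhY0qZFe0U/uJ07lYJKazBrad9/lTUaiSV5YNmQwEdj5Lg5MBU3rqEwQFwtirFO6Z1zYk0nFDghrkAv0P/MKQB95hqp2ilBIipFuNJ/RpaYl86slECxeMPArD+bsFfEe9zBVlSEh0187s+/BxGU4pShV4WPU6RJZ8qF6G3XHqjVOrP/7v+wAgkxNiJ//Km8K1e9gcCFi6jHkV+UanObeaaebU6ctcSLjldUTElwc72tzciYYhCc02BVn3zJpuXeTzSWsD9P4ulTAH6M/+PMABszGjKEoqLa3q3vlIq1jXRlhG2MkZ2FbWeFXF2OrKuOsmita5ysU65feUBapCaJe9urvdq1gi1eoSNUjGxD8P9rAkpS//SvBxybDE5pOopVrk9t3H2DgH9/iHRzcZd1gnSSXoSOkJl9dYmfmoOtoW6ZRj6BeLPSjdTT5xdZizNPdV6XlIfK7vTXCSaCpOtadCq4ES1dTGxVPWhb38yJfXiBn4FscZNlanV6d4Bzd4Npkolmg39Yh3FiZHKMPq08dTU0piuB3JeVT93Mgv77/XqQ5QCdpvzadjTJERB0bXOMQm6FwN1vcmyBpoBwl6B2XneDfn+Af4B/gnd3loB1b4p6cHp/f4B+Tk99WD2K59Srod98DzkttA033f/MEHNMgh1VKyBsiH5xUVd1xtFa"/>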